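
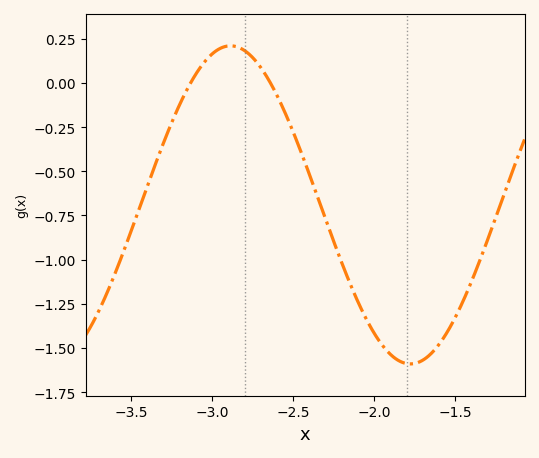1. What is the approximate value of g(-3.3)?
-0.335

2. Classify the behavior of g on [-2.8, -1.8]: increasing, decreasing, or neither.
decreasing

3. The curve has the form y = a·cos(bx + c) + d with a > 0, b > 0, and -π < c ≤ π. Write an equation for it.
y = 0.9cos(2.83x + 1.89) - 0.69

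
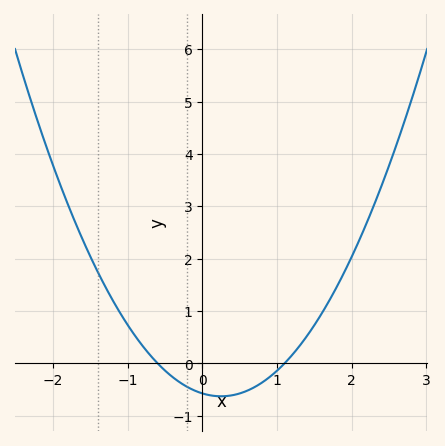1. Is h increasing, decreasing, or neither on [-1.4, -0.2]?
decreasing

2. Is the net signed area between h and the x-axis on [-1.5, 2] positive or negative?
positive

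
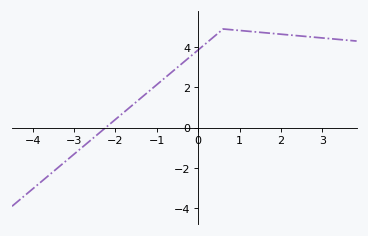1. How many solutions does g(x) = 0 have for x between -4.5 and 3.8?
1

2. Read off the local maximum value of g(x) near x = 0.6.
4.8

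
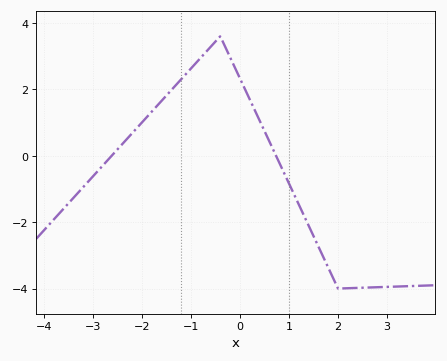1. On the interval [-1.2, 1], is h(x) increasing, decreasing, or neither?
neither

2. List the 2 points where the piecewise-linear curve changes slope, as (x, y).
(-0.4, 3.6); (2, -4)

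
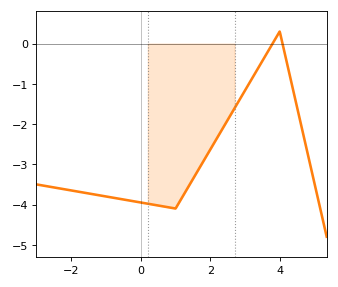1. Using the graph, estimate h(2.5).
-1.9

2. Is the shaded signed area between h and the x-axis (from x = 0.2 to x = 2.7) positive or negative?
negative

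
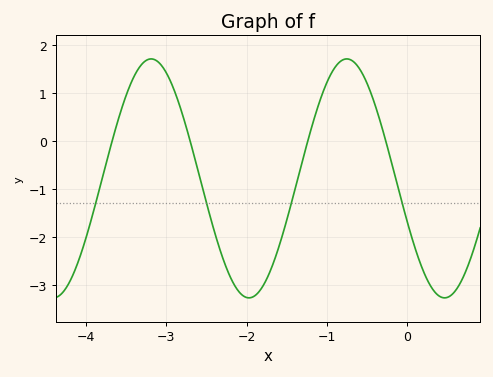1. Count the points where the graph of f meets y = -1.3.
4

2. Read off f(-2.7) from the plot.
0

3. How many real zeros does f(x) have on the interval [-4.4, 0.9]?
4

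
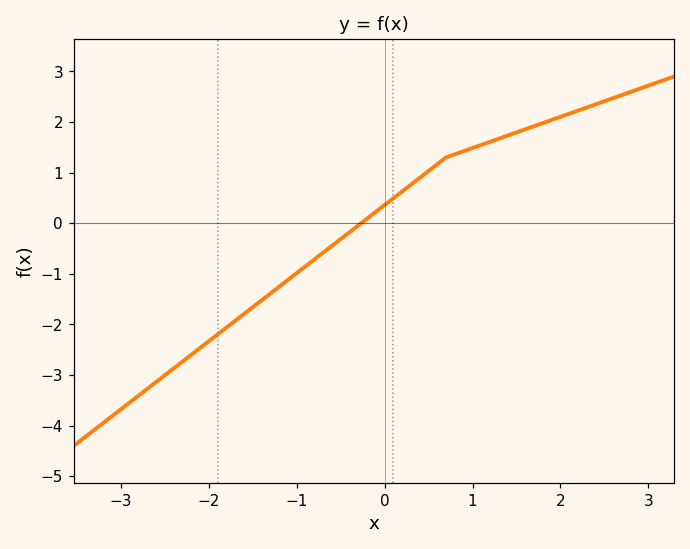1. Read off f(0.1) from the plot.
0.5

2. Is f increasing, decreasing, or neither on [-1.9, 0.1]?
increasing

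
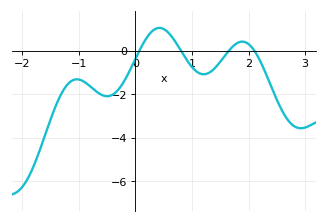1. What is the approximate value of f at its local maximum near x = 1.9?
0.4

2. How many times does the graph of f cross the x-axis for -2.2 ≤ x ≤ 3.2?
4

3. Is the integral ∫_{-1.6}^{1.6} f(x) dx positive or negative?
negative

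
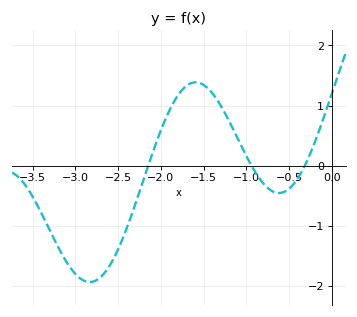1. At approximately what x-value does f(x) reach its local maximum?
-1.6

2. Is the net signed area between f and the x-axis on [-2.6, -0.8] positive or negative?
positive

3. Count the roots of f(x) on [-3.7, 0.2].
3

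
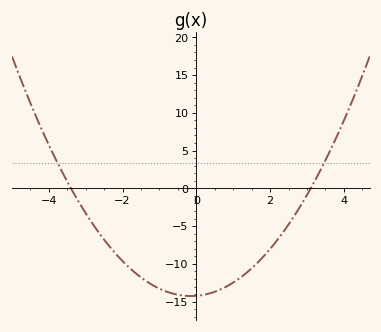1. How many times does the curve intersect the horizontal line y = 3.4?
2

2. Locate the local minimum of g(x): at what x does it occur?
-0.15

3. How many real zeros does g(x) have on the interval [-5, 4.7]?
2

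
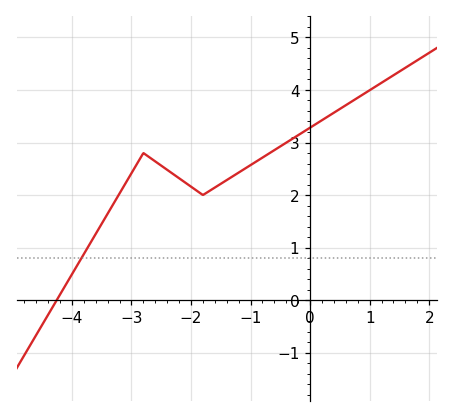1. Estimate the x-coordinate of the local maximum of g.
-2.8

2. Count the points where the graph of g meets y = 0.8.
1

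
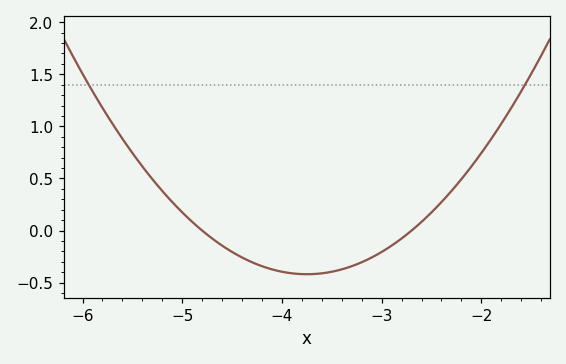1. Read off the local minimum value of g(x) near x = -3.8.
-0.4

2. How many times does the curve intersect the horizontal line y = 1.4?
2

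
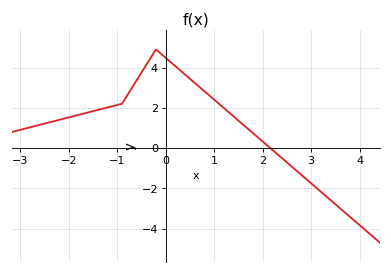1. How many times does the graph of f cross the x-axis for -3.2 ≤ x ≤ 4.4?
1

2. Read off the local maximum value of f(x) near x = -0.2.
4.8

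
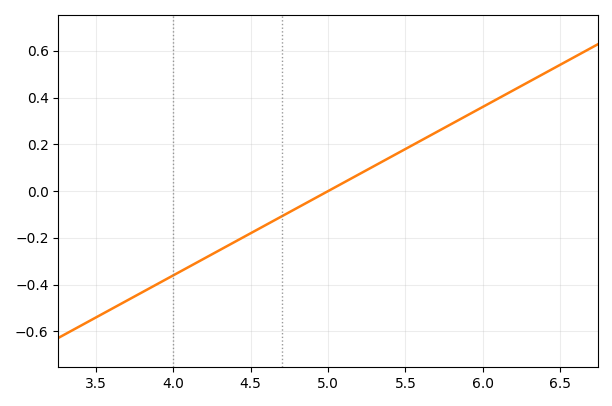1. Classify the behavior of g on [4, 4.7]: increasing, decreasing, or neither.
increasing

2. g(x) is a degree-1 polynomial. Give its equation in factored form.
y = 0.36(x - 5)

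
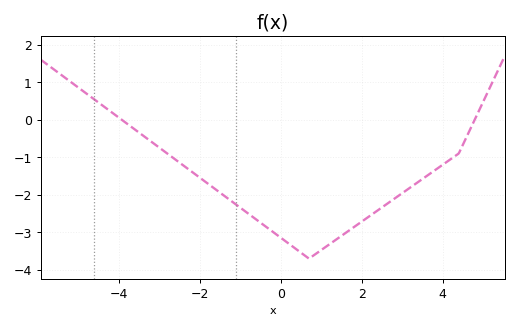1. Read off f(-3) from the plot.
-0.7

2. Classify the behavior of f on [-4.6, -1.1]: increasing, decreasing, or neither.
decreasing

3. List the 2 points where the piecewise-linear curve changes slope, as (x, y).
(0.7, -3.7); (4.4, -0.9)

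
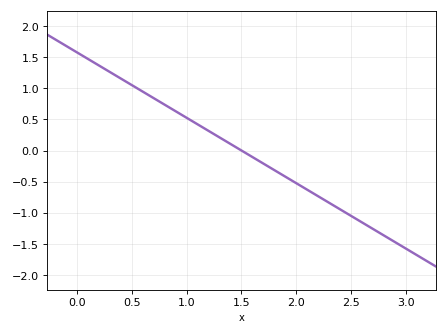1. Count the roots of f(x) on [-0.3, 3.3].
1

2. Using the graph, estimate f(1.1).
0.42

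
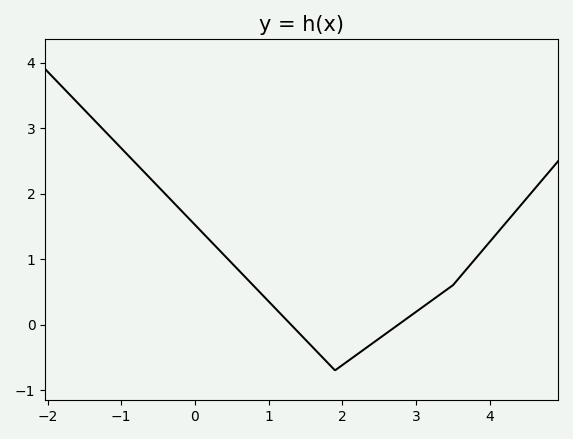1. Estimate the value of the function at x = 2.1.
-0.5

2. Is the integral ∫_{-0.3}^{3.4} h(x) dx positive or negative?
positive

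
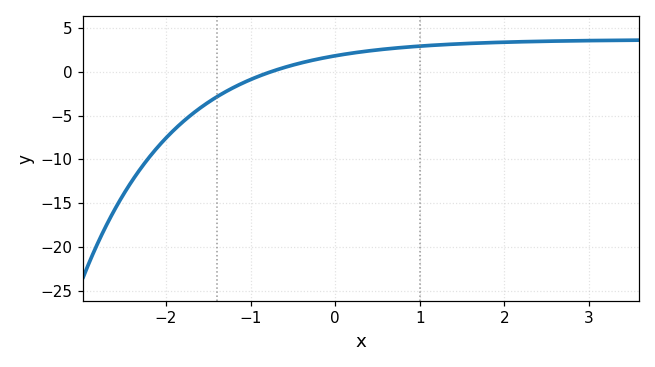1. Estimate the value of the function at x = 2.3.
3.5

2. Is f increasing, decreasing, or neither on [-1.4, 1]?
increasing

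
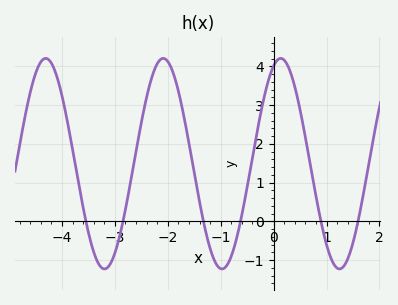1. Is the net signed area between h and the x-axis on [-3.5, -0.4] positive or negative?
positive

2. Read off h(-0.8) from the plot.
-0.9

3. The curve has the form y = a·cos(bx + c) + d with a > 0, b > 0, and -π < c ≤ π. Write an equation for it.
y = 2.72cos(2.83x - 0.38) + 1.49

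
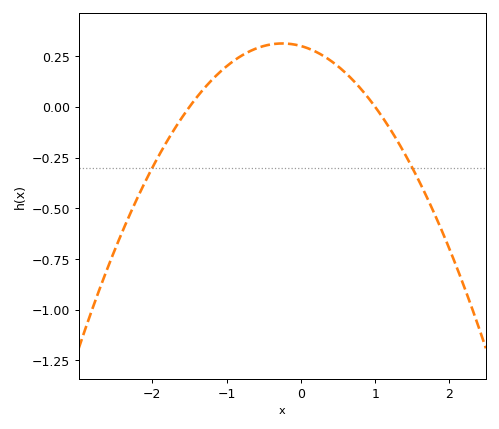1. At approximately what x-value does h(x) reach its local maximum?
-0.2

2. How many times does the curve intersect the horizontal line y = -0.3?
2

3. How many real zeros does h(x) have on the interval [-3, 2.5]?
2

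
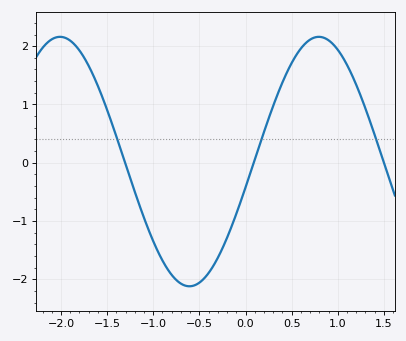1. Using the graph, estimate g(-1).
-1.35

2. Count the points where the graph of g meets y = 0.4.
3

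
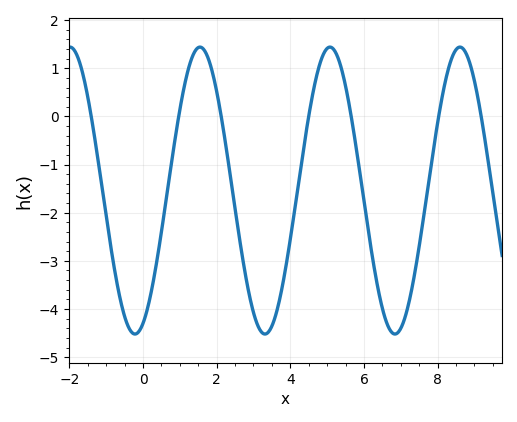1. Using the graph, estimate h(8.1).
0.311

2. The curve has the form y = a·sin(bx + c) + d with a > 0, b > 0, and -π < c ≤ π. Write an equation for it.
y = 2.98sin(1.78x - 1.18) - 1.54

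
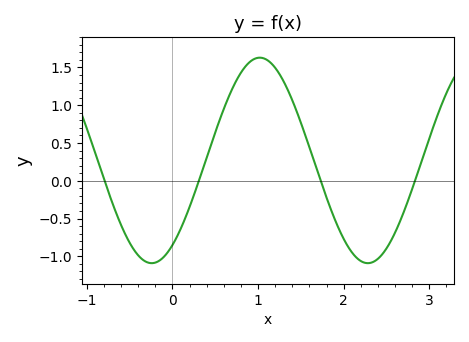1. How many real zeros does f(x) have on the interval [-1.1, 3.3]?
4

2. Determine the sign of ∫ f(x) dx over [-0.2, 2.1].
positive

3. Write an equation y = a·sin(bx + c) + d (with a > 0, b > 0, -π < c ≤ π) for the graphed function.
y = 1.36sin(2.49x - 0.97) + 0.27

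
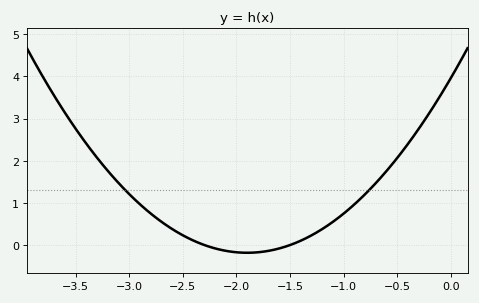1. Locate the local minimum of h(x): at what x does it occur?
-1.9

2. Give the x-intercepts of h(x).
-2.3, -1.5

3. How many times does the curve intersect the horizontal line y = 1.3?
2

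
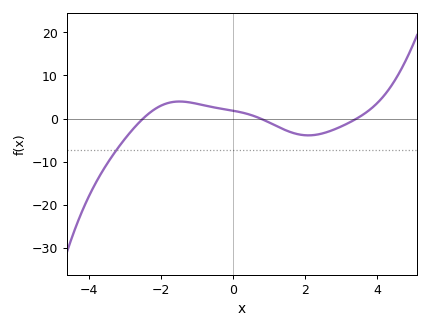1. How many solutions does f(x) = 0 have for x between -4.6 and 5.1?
3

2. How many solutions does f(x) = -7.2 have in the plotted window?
1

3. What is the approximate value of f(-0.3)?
2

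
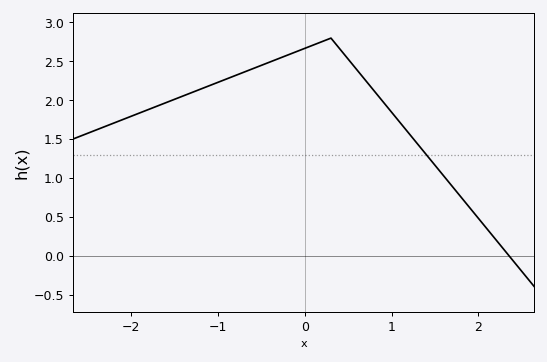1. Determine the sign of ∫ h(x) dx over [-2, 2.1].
positive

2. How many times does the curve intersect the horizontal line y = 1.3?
1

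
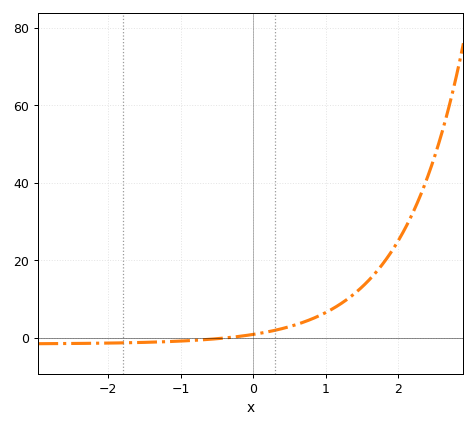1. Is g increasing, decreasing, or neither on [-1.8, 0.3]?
increasing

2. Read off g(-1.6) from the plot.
-1.27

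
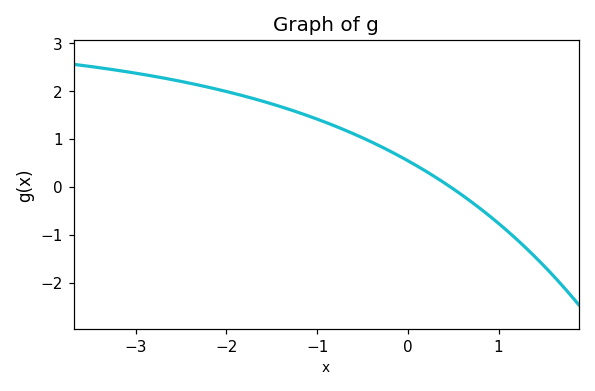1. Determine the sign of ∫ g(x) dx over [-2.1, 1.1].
positive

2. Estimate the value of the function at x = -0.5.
1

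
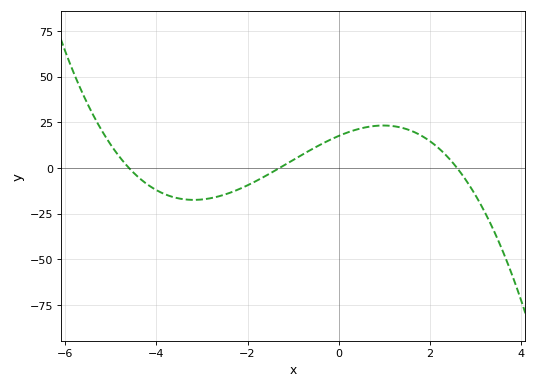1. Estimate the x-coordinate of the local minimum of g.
-3.2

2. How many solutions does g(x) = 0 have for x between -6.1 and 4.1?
3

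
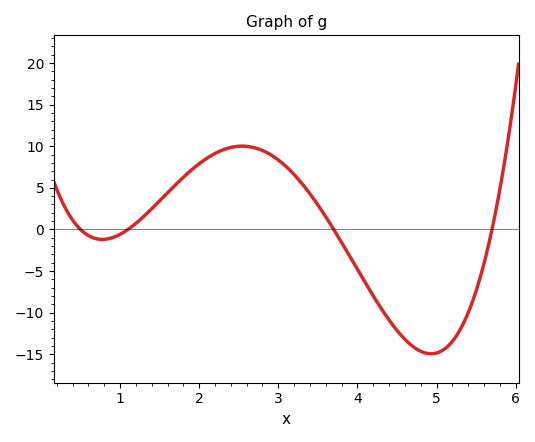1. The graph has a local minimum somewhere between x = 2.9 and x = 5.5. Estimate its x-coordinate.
4.93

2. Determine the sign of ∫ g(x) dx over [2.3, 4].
positive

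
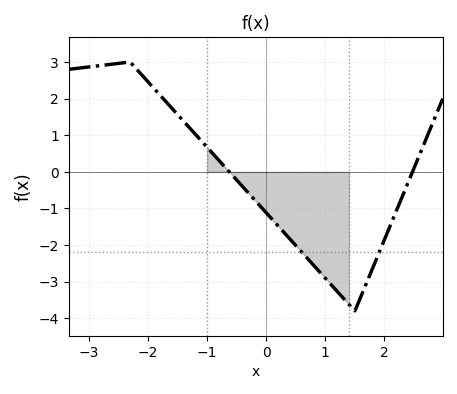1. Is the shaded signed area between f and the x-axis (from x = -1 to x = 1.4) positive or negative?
negative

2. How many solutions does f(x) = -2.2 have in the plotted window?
2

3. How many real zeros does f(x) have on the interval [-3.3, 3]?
2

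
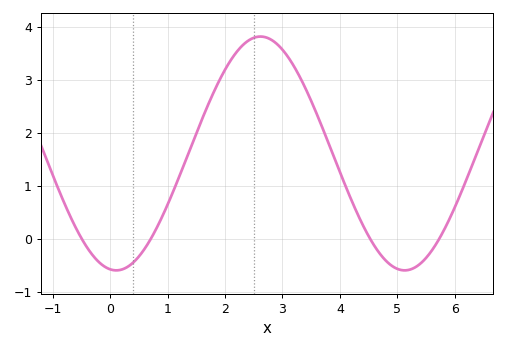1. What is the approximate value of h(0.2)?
-0.584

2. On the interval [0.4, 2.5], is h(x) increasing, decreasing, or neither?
increasing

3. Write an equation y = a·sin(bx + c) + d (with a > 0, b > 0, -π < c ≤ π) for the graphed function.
y = 2.21sin(1.25x - 1.7) + 1.61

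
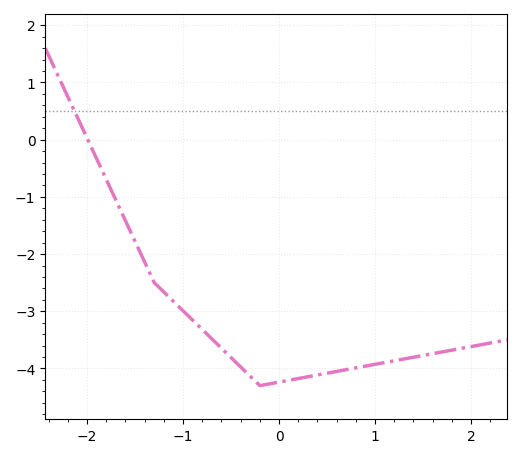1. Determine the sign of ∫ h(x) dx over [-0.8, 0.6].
negative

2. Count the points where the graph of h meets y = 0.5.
1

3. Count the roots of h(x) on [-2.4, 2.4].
1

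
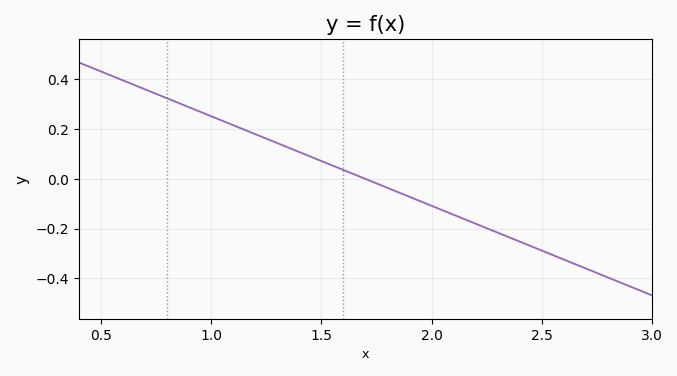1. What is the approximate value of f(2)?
-0.108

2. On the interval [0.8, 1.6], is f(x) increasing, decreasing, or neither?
decreasing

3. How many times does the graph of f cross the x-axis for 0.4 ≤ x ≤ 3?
1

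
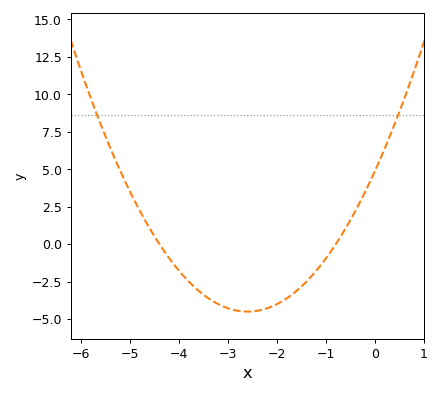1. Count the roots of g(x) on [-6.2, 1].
2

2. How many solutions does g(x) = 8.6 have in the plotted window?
2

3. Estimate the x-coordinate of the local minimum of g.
-2.6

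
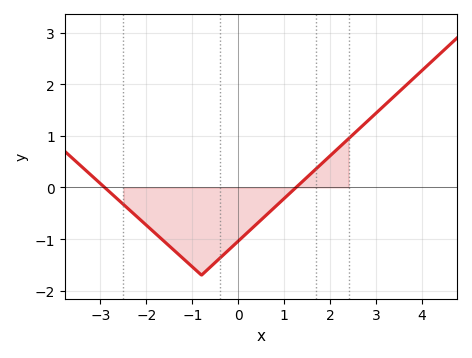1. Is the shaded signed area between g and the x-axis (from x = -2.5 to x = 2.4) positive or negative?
negative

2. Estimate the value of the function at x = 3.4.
1.77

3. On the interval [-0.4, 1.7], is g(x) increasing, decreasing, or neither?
increasing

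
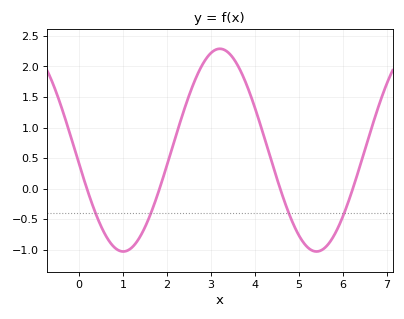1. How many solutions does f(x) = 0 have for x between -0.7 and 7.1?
4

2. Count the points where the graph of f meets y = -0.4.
4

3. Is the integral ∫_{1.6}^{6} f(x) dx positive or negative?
positive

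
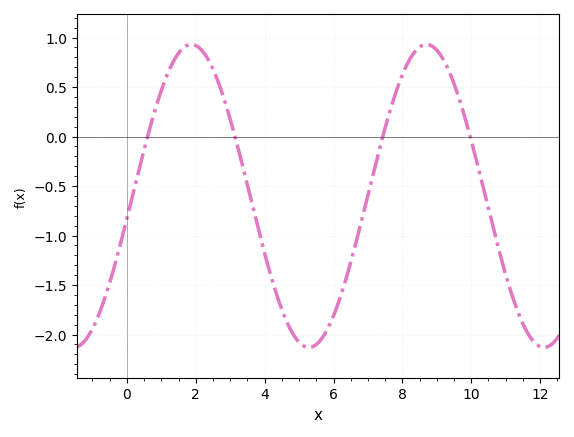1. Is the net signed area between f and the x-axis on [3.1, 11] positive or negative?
negative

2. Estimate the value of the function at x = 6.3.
-1.51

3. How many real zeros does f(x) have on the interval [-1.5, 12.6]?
4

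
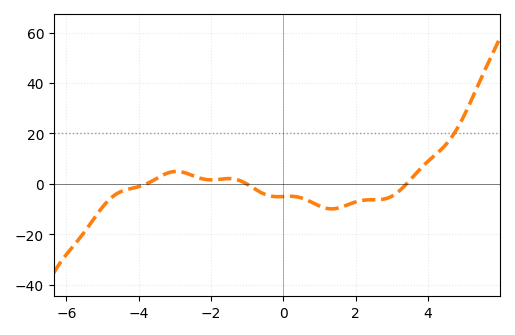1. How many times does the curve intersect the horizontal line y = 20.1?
1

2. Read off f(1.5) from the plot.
-9.68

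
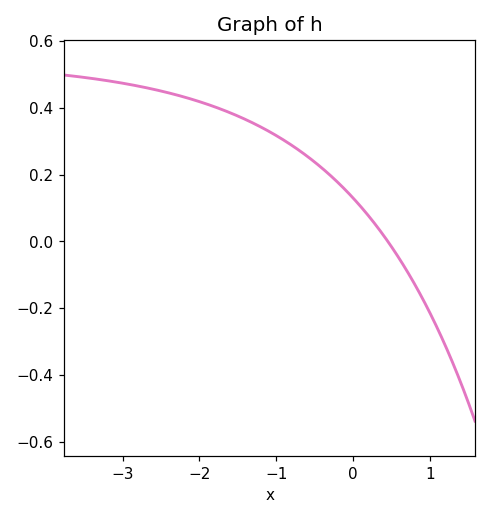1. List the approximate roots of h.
0.5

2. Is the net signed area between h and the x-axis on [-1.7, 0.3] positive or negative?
positive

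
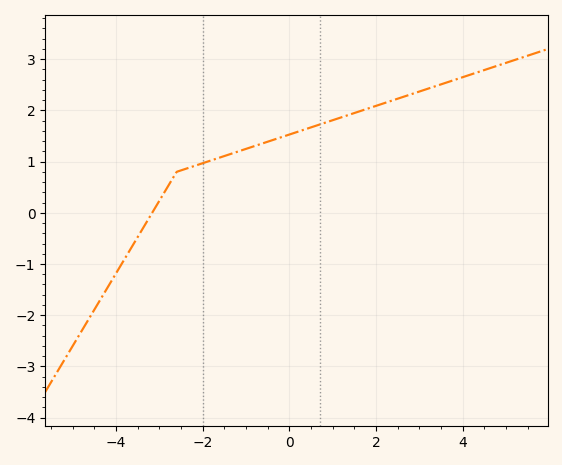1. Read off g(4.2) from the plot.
2.71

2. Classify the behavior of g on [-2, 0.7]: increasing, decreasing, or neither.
increasing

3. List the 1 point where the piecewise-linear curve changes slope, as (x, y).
(-2.6, 0.8)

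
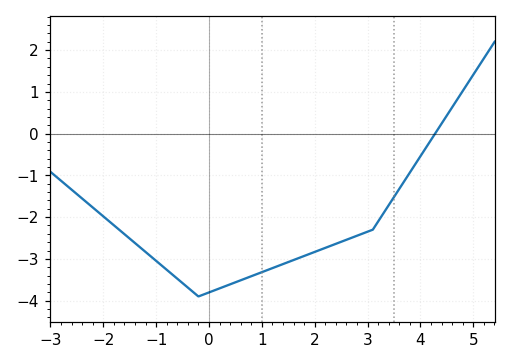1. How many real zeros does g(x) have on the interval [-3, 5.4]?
1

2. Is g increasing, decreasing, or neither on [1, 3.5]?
increasing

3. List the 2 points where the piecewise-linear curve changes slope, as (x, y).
(-0.2, -3.9); (3.1, -2.3)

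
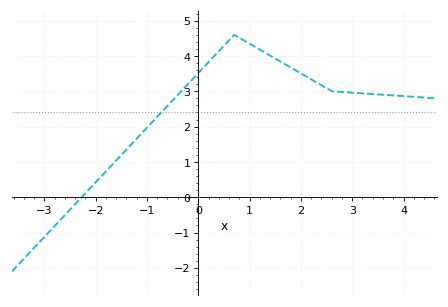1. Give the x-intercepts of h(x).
-2.27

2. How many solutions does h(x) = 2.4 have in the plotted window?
1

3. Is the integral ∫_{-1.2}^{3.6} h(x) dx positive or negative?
positive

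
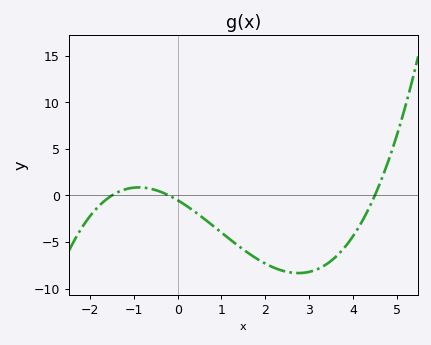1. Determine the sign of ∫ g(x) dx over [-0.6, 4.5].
negative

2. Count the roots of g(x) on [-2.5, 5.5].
3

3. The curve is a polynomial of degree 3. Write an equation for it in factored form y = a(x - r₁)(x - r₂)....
y = 0.38(x + 1.5)(x + 0.2)(x - 4.5)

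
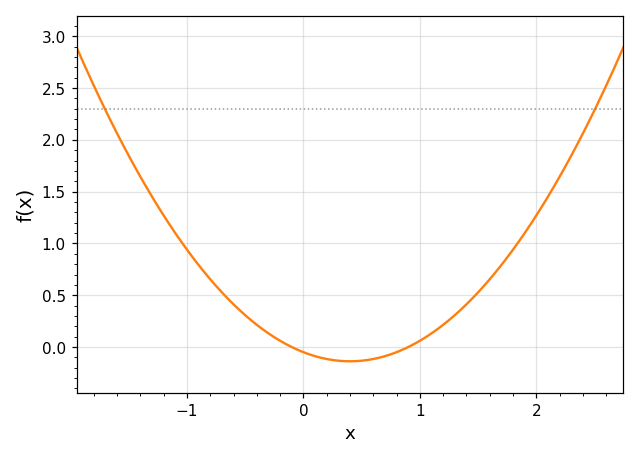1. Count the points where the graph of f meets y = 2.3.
2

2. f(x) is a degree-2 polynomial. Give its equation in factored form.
y = 0.55(x + 0.1)(x - 0.9)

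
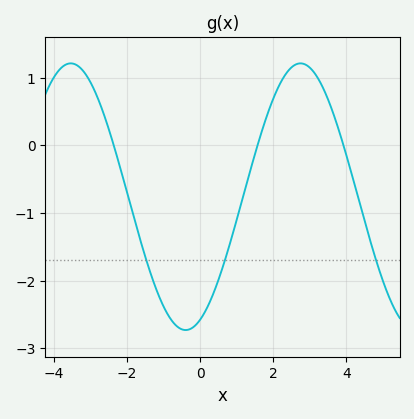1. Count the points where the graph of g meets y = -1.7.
3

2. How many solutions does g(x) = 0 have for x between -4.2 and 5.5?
3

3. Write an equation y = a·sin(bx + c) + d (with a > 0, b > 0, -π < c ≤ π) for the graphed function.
y = 1.97sin(1x - 1.2) - 0.76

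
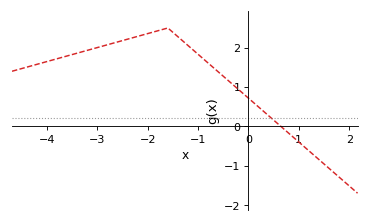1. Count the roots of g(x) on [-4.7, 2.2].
1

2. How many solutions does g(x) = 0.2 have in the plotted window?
1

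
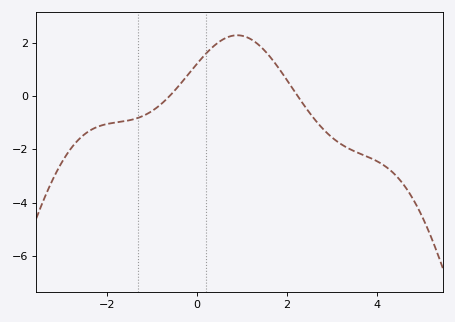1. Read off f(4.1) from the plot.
-2.6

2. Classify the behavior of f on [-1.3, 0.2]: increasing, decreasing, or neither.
increasing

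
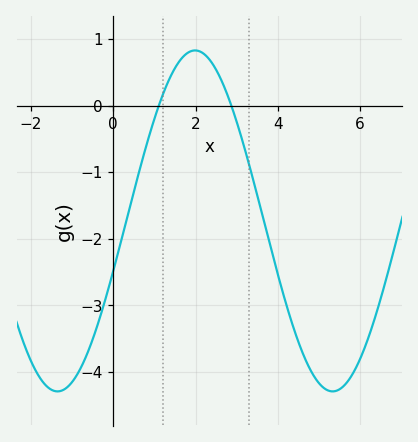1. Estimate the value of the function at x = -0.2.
-2.9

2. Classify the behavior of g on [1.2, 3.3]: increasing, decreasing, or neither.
neither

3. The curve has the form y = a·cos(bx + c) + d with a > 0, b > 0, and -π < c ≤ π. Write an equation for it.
y = 2.56cos(0.94x - 1.9) - 1.73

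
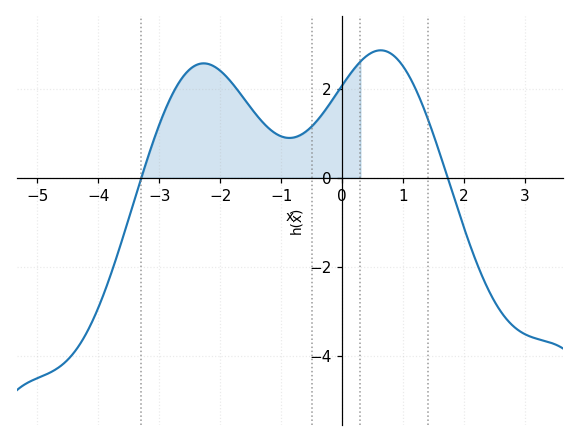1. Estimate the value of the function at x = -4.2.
-3.51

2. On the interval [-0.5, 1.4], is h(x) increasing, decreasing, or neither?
neither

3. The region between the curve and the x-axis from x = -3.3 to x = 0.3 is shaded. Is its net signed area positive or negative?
positive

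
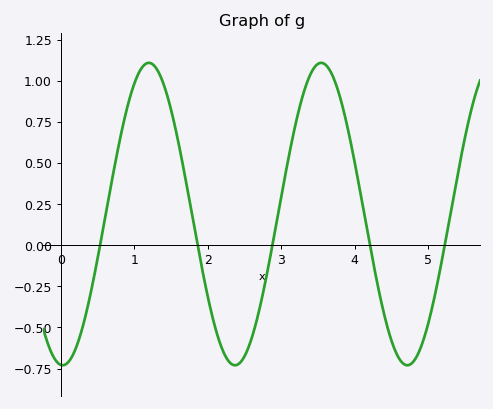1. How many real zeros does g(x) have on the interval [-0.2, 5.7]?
5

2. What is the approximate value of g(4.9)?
-0.6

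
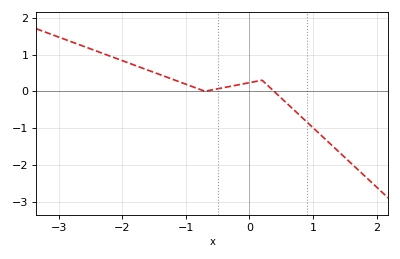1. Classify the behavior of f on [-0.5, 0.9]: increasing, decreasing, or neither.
neither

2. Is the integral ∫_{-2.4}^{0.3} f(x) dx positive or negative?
positive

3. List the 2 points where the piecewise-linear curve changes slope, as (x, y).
(-0.7, 0); (0.2, 0.3)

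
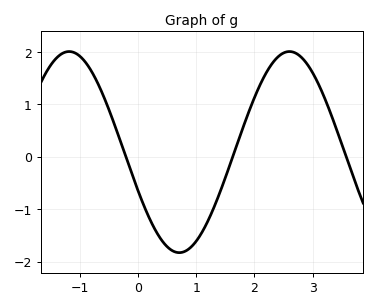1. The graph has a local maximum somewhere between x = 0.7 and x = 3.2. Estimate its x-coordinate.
2.6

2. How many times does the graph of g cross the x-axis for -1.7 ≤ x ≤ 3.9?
3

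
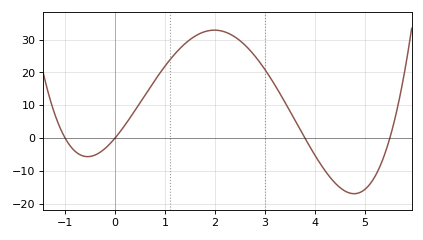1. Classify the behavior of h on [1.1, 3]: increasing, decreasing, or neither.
neither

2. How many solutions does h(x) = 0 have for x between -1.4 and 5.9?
4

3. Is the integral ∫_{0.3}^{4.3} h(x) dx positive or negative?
positive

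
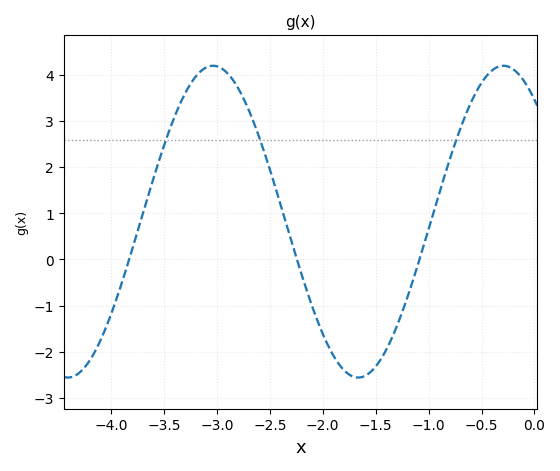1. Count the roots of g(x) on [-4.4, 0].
3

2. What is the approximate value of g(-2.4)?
1.2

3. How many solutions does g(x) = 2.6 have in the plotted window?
3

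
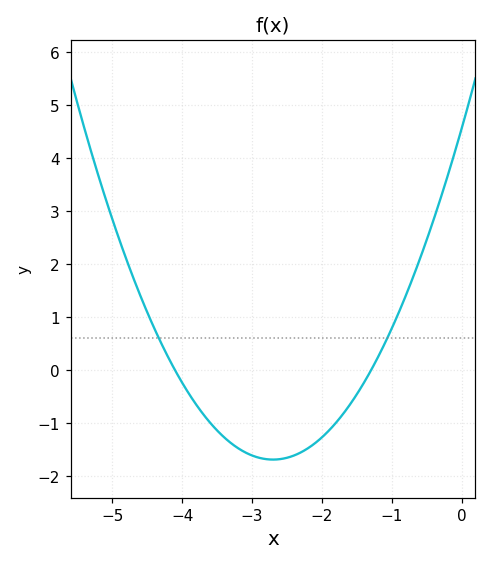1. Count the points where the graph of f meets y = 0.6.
2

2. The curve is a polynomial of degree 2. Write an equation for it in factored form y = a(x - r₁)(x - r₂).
y = 0.86(x + 4.1)(x + 1.3)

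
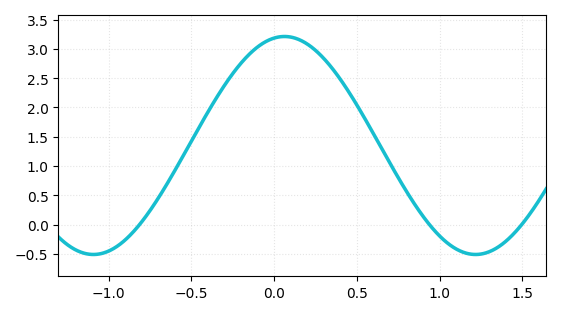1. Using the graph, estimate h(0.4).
2.5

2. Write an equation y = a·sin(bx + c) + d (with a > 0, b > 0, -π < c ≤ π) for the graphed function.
y = 1.86sin(2.7x + 1.4) + 1.35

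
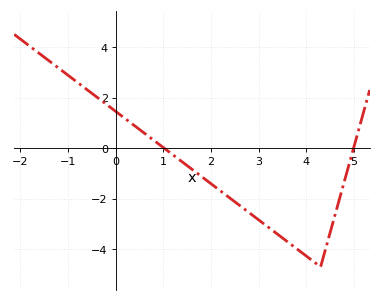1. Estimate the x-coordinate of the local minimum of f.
4.3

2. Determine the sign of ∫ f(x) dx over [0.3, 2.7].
negative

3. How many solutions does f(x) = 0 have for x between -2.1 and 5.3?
2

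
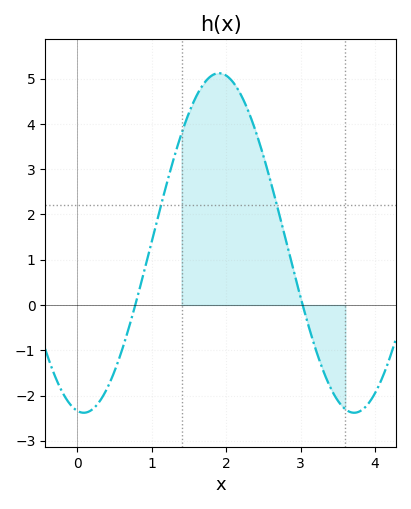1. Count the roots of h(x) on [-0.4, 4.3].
2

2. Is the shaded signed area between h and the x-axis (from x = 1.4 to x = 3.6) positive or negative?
positive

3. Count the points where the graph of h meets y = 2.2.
2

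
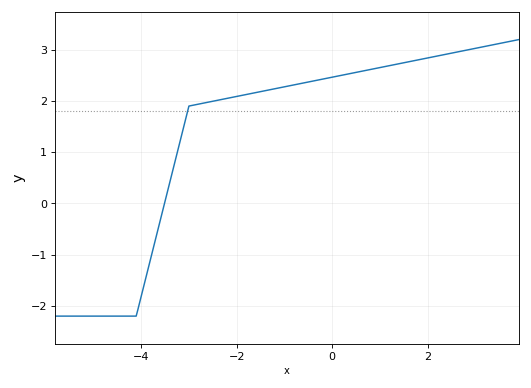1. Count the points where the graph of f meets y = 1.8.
1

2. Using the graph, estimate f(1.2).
2.69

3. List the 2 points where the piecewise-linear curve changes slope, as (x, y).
(-4.1, -2.2); (-3, 1.9)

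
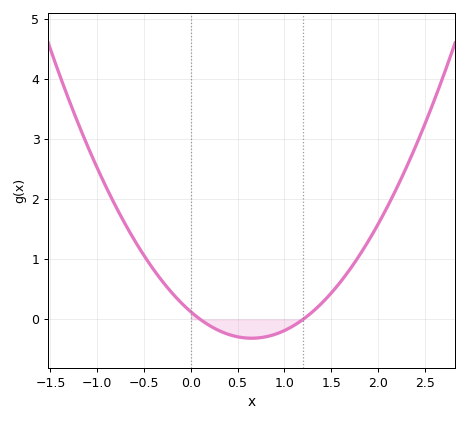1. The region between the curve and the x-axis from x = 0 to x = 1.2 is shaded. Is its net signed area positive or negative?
negative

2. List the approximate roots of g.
0.1, 1.2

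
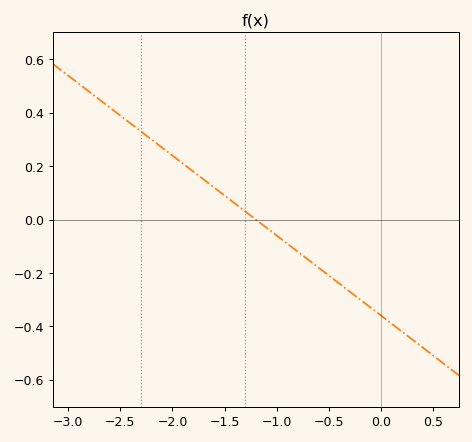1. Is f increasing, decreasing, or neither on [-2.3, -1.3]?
decreasing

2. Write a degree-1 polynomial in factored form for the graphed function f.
y = -0.3(x + 1.2)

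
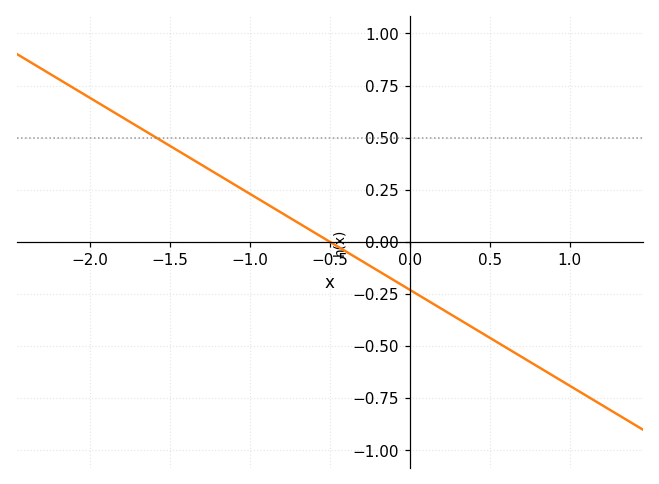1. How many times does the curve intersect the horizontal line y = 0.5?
1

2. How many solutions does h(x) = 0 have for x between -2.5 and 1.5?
1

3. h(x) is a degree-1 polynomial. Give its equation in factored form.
y = -0.46(x + 0.5)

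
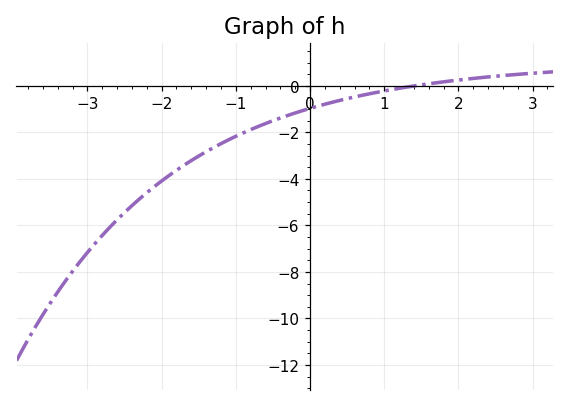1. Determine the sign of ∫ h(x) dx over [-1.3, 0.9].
negative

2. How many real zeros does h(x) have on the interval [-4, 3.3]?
1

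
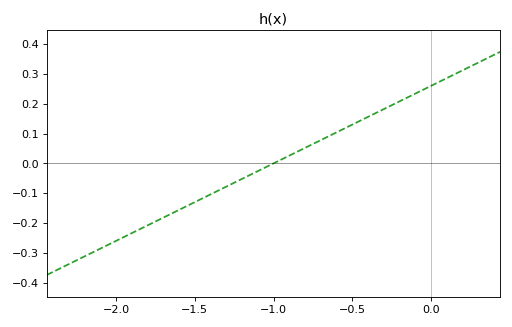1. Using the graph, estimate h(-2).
-0.26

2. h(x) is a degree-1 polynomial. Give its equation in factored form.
y = 0.26(x + 1)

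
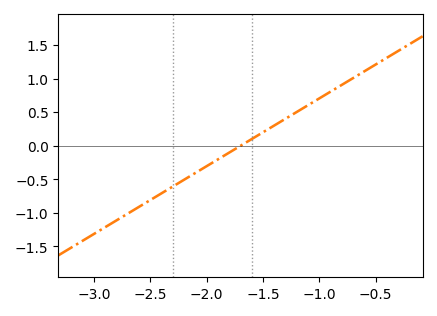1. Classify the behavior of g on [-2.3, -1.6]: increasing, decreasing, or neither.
increasing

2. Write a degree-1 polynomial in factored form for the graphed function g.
y = 1.01(x + 1.7)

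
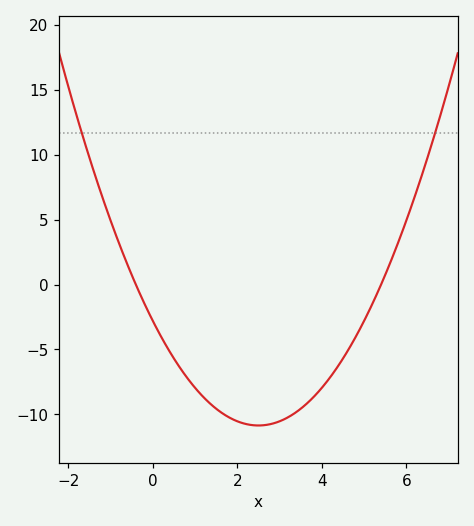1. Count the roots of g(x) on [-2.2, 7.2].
2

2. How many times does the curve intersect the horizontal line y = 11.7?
2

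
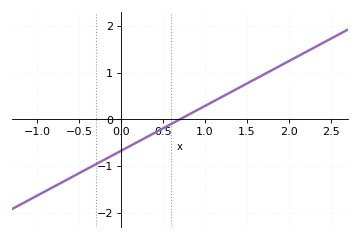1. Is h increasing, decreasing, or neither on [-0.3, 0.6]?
increasing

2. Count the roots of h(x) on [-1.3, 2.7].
1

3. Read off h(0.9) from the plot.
0.2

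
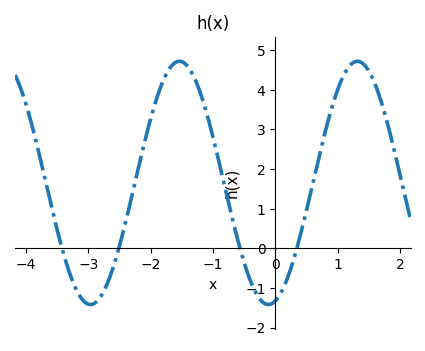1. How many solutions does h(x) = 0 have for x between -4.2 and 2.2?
4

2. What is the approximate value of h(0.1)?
-1.1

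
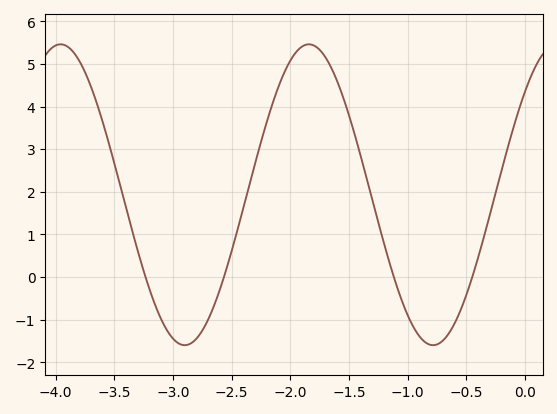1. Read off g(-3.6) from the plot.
3.6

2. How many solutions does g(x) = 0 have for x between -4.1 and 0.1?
4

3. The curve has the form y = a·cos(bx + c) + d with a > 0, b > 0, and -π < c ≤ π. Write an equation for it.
y = 3.53cos(3x - 0.81) + 1.93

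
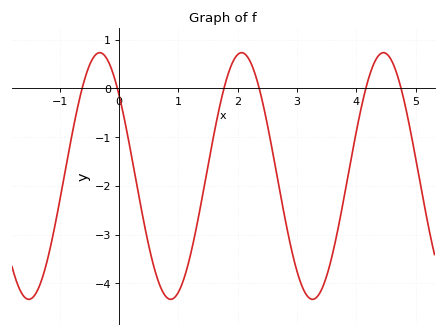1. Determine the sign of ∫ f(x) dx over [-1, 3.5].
negative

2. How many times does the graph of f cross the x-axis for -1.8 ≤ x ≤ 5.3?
6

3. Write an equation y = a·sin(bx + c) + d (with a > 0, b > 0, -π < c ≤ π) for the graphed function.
y = 2.53sin(2.6x + 2.4) - 1.8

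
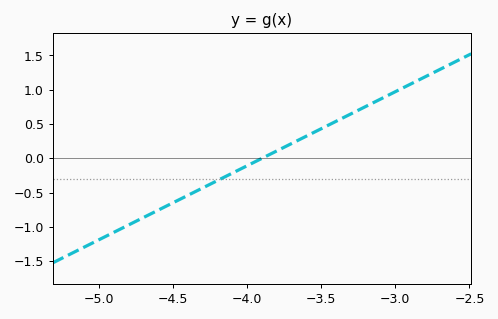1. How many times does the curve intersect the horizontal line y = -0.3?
1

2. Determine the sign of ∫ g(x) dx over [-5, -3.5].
negative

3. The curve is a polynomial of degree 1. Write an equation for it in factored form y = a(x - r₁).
y = 1.08(x + 3.9)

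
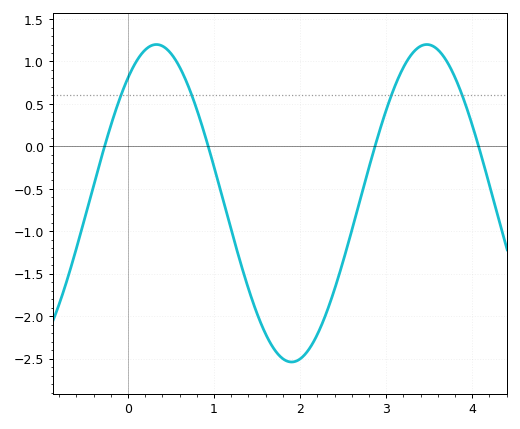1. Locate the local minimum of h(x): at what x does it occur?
1.9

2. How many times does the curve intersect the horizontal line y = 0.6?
4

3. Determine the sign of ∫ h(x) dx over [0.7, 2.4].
negative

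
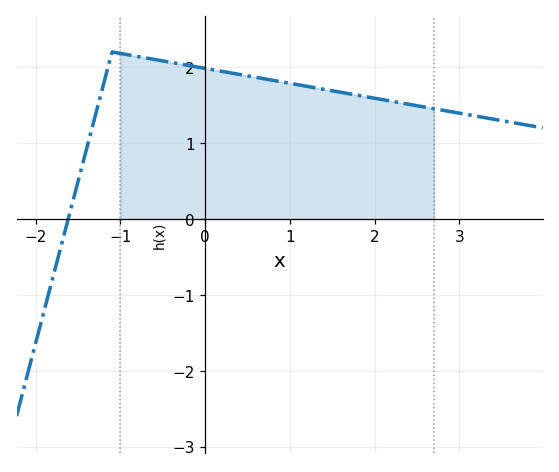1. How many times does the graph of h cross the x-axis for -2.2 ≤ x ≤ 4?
1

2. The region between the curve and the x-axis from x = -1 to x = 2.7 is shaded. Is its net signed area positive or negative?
positive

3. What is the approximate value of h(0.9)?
1.8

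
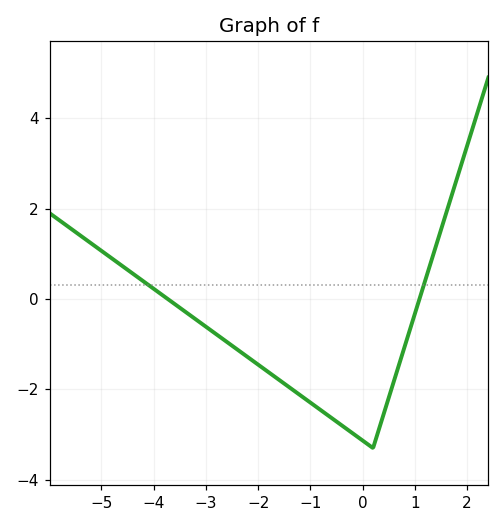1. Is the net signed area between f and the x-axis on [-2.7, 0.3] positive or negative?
negative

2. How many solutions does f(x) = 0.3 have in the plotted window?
2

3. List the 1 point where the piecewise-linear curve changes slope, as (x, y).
(0.2, -3.3)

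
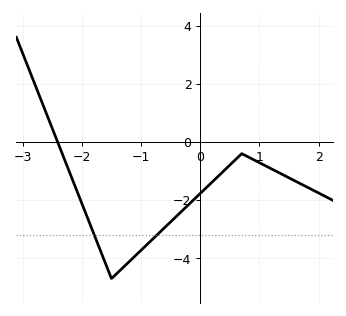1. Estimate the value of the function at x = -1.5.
-4.8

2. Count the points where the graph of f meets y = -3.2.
2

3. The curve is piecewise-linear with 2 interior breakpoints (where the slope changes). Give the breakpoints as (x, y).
(-1.5, -4.7); (0.7, -0.4)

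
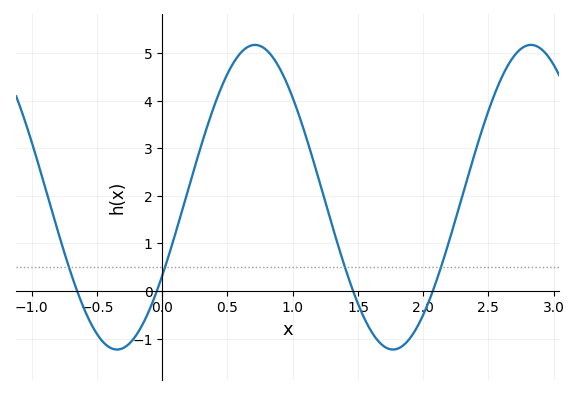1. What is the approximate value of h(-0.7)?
0.4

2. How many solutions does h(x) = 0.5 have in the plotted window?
4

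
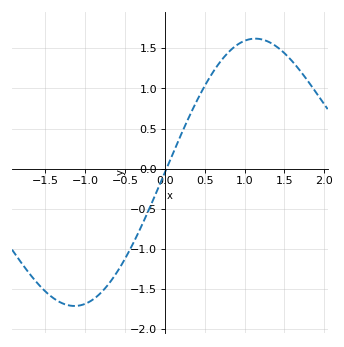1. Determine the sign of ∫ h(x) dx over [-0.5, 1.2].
positive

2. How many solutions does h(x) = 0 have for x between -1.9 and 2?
1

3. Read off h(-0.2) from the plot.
-0.509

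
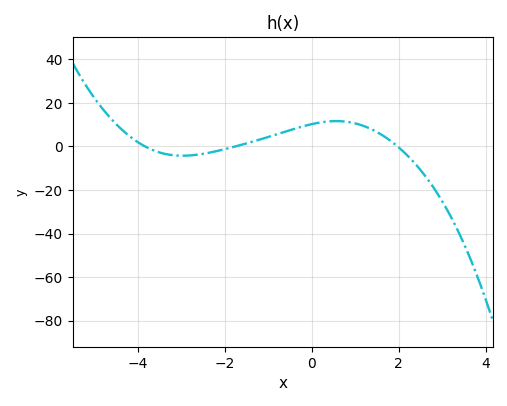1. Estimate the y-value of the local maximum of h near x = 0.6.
11.6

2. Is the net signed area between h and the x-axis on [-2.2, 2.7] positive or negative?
positive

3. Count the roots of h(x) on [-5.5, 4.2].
3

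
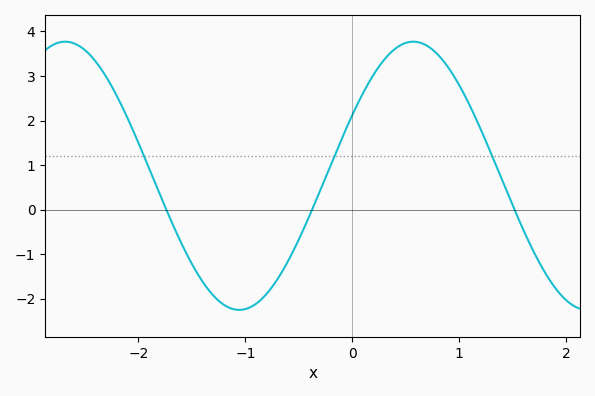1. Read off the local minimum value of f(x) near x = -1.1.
-2.2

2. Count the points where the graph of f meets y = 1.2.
3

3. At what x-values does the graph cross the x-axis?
-1.7, -0.4, 1.5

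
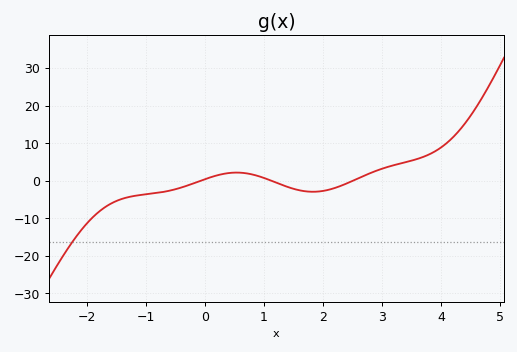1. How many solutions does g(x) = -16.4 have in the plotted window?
1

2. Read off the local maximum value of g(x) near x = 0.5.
2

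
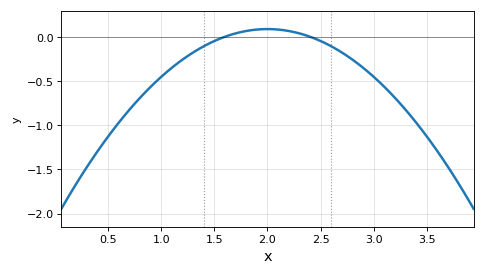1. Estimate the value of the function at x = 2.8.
-0.259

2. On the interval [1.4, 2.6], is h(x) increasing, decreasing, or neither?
neither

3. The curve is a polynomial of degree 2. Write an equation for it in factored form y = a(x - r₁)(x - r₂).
y = -0.54(x - 1.6)(x - 2.4)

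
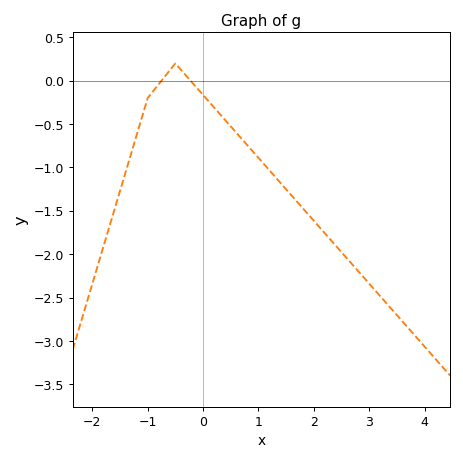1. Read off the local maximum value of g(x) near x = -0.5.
0.199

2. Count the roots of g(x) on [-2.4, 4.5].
2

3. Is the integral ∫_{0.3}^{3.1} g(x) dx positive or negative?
negative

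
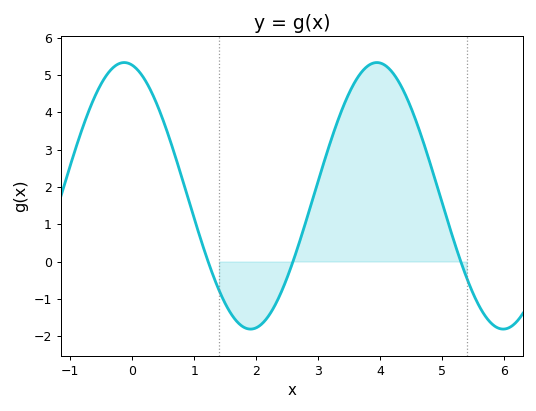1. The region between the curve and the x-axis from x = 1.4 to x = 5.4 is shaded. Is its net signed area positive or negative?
positive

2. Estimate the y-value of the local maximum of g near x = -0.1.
5.3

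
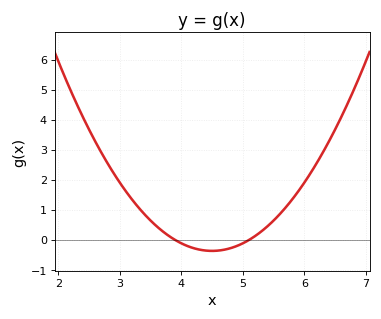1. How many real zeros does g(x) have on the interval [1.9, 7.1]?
2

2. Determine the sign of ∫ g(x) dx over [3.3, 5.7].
positive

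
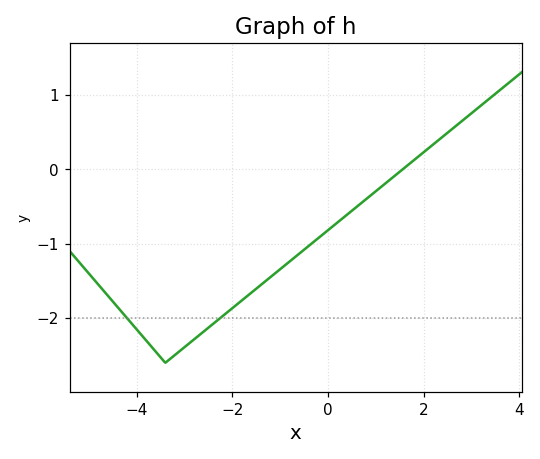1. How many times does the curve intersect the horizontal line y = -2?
2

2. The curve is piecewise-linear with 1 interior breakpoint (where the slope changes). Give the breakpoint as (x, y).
(-3.4, -2.6)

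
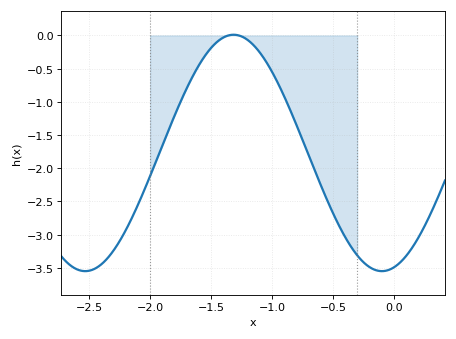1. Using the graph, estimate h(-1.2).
-0.05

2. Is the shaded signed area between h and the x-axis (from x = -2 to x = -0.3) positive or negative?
negative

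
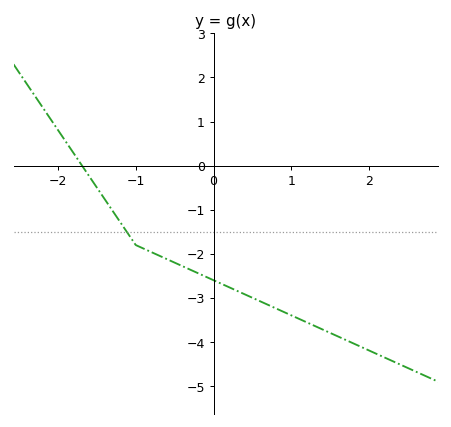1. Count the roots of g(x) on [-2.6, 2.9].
1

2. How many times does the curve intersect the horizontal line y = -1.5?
1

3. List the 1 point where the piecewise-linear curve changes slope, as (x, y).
(-1, -1.8)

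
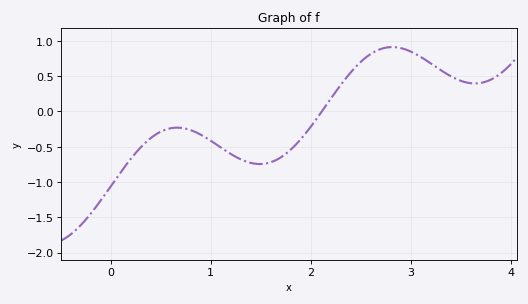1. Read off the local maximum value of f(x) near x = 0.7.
-0.232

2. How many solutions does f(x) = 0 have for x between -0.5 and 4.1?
1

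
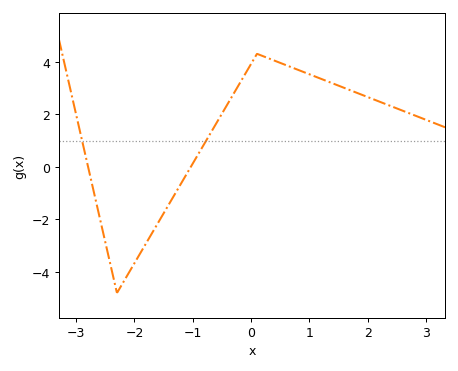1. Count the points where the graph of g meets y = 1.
2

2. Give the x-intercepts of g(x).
-2.79, -1.03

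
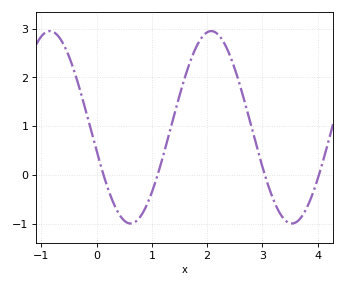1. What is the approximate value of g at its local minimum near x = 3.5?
-1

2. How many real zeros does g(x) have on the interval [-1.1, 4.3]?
4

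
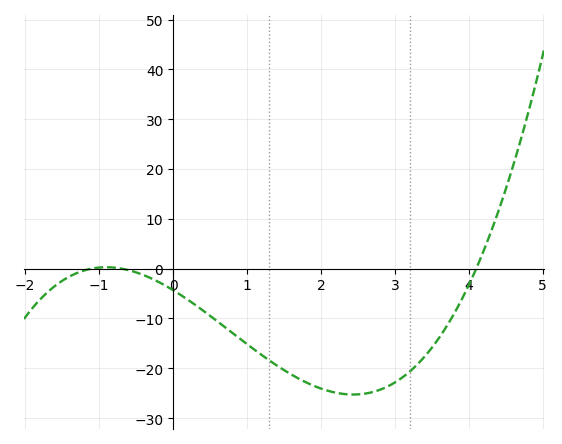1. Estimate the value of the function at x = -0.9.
0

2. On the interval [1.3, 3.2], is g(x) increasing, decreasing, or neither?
neither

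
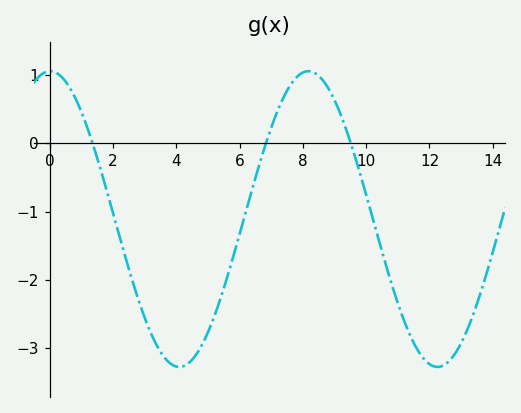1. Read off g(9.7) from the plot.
-0.277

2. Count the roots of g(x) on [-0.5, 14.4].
3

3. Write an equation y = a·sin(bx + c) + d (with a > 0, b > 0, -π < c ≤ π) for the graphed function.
y = 2.16sin(0.77x + 1.56) - 1.11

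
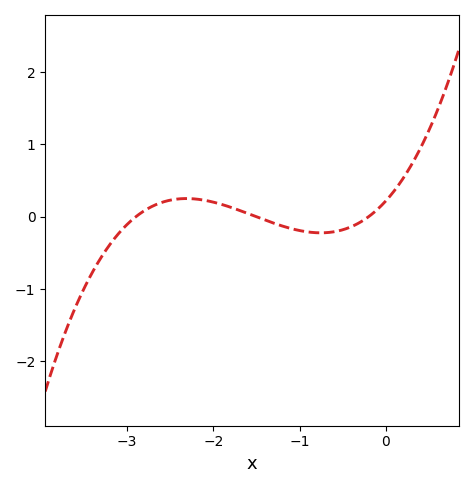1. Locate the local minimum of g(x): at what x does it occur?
-0.8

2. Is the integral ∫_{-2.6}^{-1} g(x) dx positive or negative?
positive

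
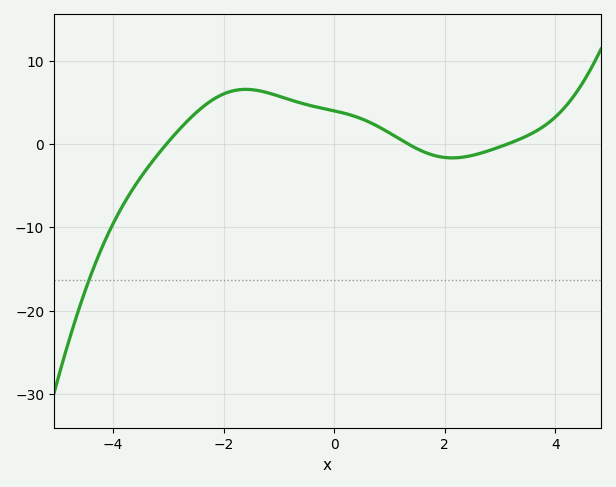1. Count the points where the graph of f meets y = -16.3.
1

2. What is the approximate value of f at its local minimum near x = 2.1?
-2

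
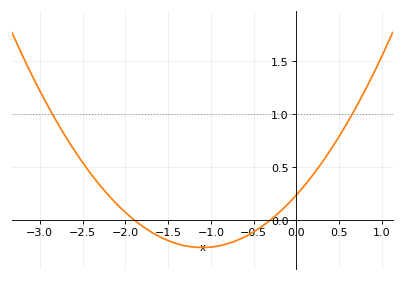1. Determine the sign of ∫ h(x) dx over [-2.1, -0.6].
negative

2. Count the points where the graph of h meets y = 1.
2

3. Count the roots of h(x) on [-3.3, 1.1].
2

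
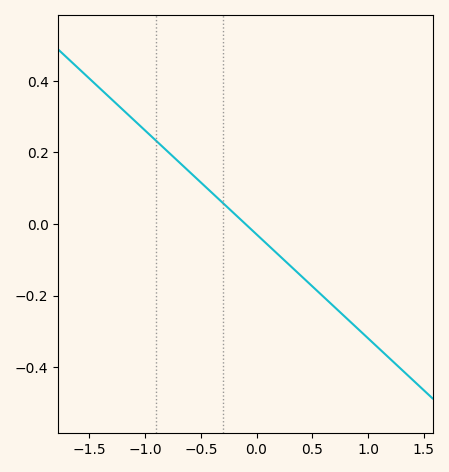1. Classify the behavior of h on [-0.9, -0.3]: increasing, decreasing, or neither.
decreasing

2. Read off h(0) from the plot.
-0.02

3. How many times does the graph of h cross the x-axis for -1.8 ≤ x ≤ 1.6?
1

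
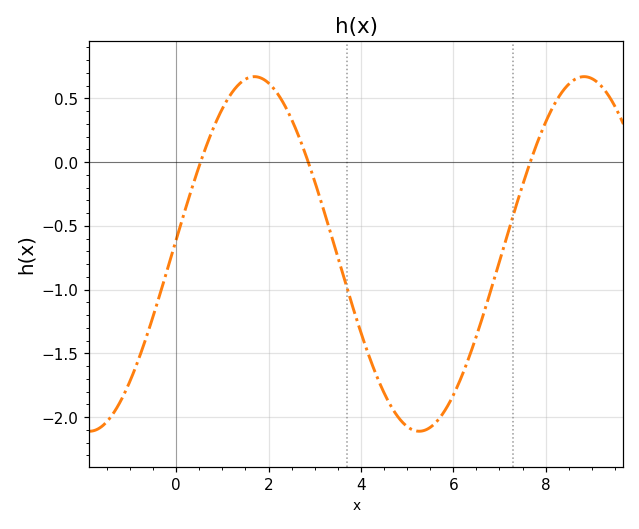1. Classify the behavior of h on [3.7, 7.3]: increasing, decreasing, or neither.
neither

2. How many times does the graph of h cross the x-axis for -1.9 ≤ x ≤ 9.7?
3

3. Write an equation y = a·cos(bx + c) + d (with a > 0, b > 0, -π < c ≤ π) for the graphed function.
y = 1.39cos(0.88x - 1.5) - 0.72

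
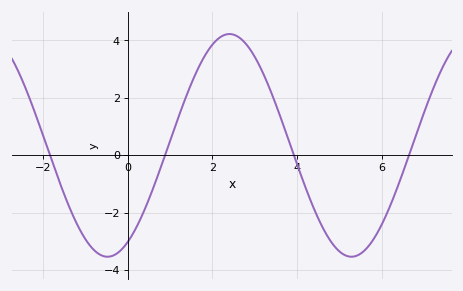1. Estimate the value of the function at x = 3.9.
0.2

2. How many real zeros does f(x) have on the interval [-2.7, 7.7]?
4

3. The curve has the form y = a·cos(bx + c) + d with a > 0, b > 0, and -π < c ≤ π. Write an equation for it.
y = 3.88cos(1.1x - 2.6) + 0.34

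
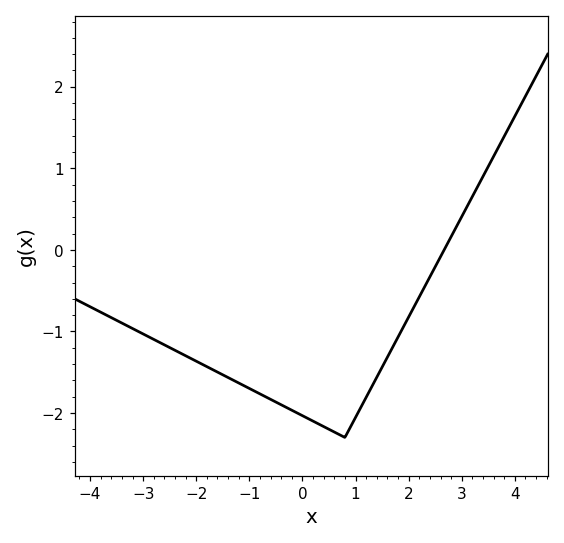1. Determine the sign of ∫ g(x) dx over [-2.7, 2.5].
negative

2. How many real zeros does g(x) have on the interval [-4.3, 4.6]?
1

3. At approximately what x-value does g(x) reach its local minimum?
0.797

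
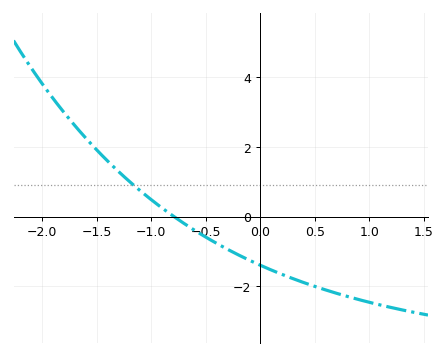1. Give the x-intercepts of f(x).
-0.8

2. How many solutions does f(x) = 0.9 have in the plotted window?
1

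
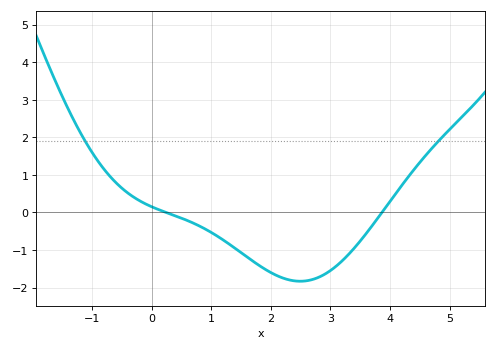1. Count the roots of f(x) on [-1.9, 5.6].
2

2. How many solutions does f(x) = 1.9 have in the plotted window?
2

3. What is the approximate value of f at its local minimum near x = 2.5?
-1.83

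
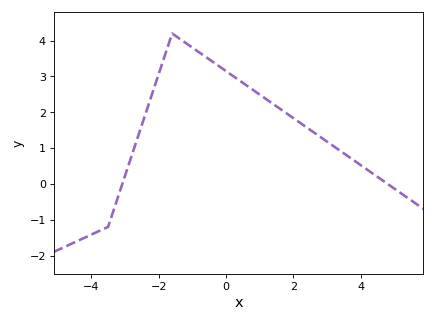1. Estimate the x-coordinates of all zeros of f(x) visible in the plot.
-3.08, 4.79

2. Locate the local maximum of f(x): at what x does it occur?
-1.6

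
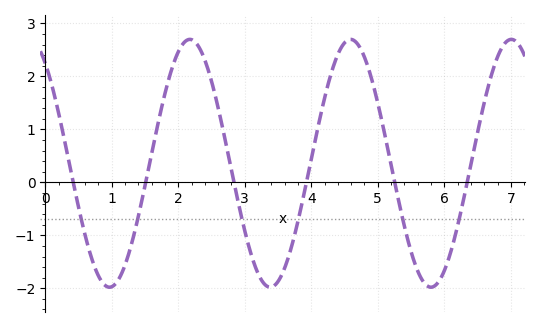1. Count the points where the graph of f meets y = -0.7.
6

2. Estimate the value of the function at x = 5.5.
-1.3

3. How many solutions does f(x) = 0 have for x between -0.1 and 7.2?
6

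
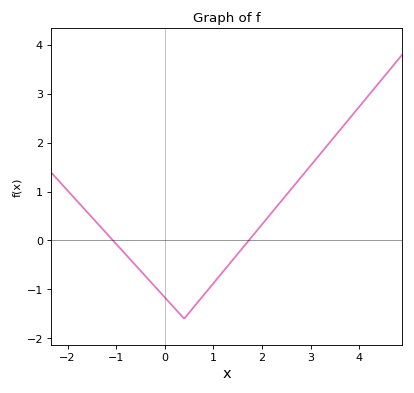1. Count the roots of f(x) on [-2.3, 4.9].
2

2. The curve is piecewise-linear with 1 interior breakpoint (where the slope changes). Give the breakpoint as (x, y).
(0.4, -1.6)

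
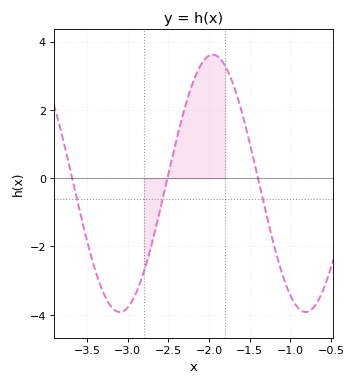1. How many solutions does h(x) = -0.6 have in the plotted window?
3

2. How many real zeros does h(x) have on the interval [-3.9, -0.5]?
3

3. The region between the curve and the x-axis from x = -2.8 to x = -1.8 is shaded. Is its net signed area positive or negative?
positive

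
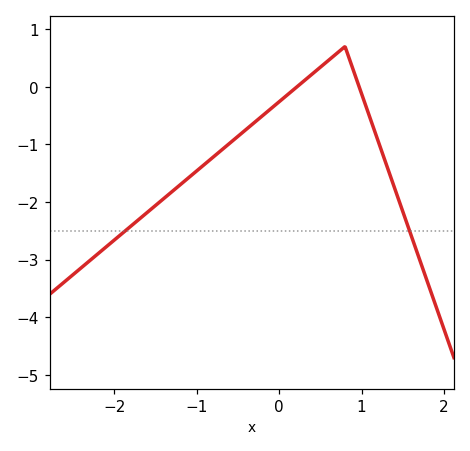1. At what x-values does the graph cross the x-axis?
0.2, 1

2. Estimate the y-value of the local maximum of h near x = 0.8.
0.7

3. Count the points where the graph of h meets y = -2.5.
2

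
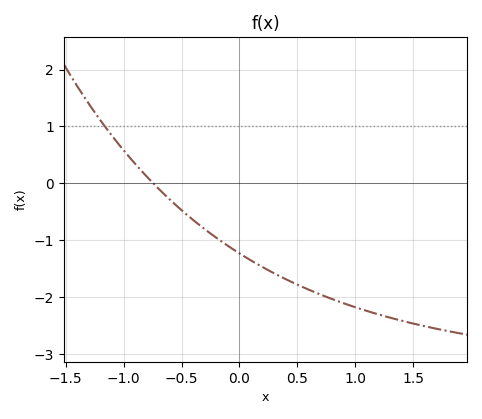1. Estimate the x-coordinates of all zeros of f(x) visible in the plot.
-0.743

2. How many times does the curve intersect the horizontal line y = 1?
1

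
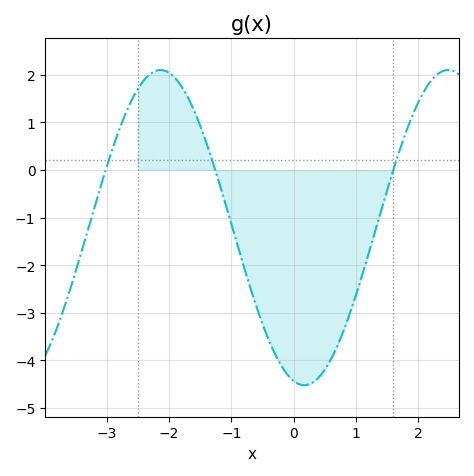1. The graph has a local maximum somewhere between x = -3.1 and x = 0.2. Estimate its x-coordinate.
-2.14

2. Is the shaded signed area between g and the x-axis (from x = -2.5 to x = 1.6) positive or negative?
negative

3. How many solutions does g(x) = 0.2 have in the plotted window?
3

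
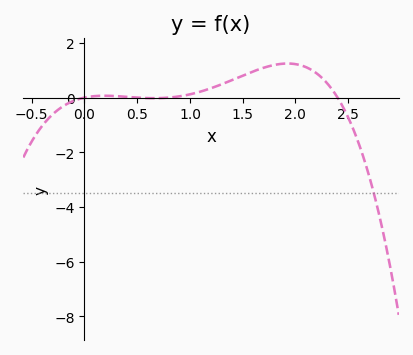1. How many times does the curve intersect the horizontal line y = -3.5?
1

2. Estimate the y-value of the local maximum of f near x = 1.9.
1.25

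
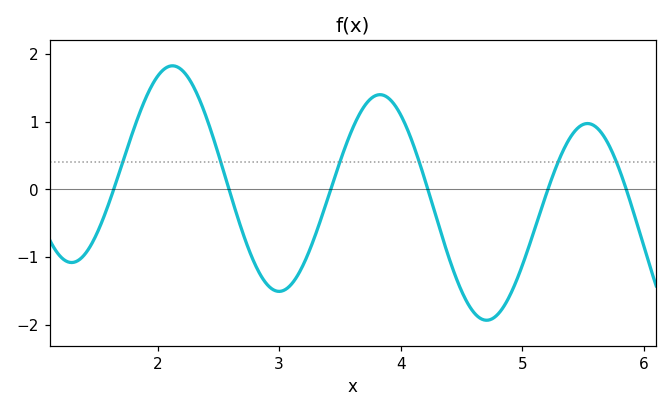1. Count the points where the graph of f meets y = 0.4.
6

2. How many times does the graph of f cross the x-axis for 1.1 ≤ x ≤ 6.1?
6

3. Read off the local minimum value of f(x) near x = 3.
-1.5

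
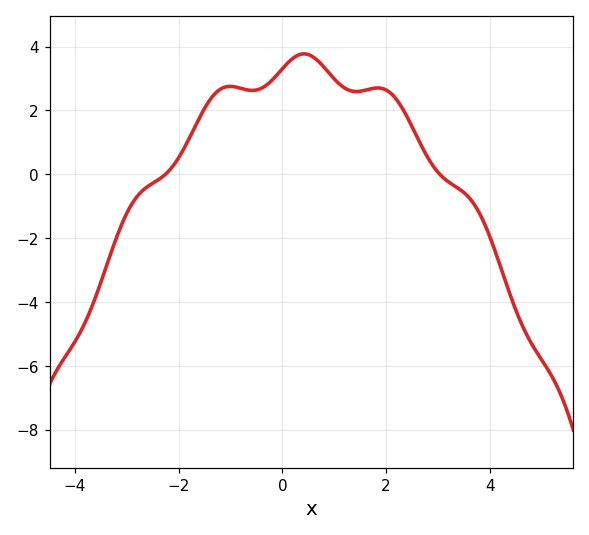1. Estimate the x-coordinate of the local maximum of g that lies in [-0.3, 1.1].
0.417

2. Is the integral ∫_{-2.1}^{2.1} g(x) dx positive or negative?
positive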